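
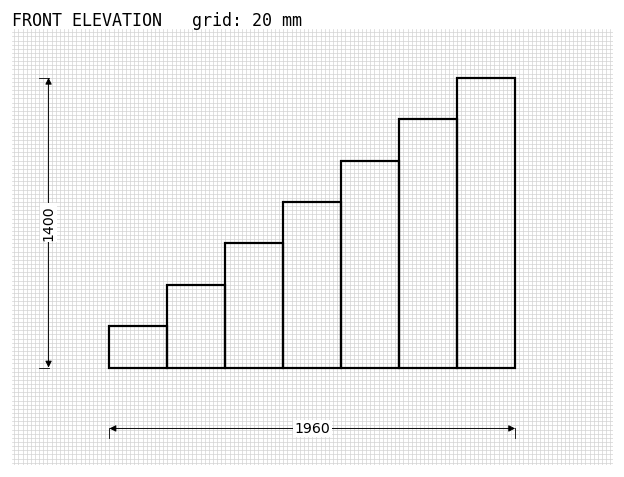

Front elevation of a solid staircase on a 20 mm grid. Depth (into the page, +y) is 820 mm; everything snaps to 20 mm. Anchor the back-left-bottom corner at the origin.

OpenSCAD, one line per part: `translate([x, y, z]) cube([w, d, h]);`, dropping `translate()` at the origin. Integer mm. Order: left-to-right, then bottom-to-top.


cube([280, 820, 200]);
translate([280, 0, 0]) cube([280, 820, 400]);
translate([560, 0, 0]) cube([280, 820, 600]);
translate([840, 0, 0]) cube([280, 820, 800]);
translate([1120, 0, 0]) cube([280, 820, 1000]);
translate([1400, 0, 0]) cube([280, 820, 1200]);
translate([1680, 0, 0]) cube([280, 820, 1400]);


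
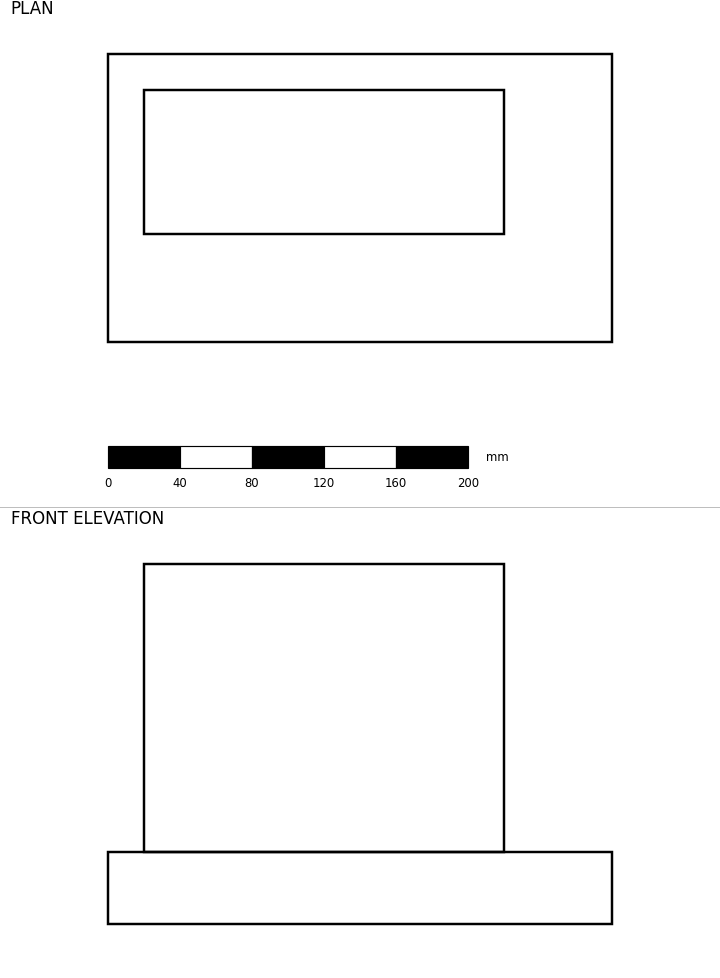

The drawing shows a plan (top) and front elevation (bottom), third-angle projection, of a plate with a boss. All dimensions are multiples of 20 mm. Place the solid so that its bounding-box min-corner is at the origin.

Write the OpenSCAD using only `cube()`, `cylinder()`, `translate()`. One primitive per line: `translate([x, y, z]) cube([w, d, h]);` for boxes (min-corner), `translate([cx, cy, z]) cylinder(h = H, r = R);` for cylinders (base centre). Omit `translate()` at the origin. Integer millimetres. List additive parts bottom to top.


cube([280, 160, 40]);
translate([20, 60, 40]) cube([200, 80, 160]);


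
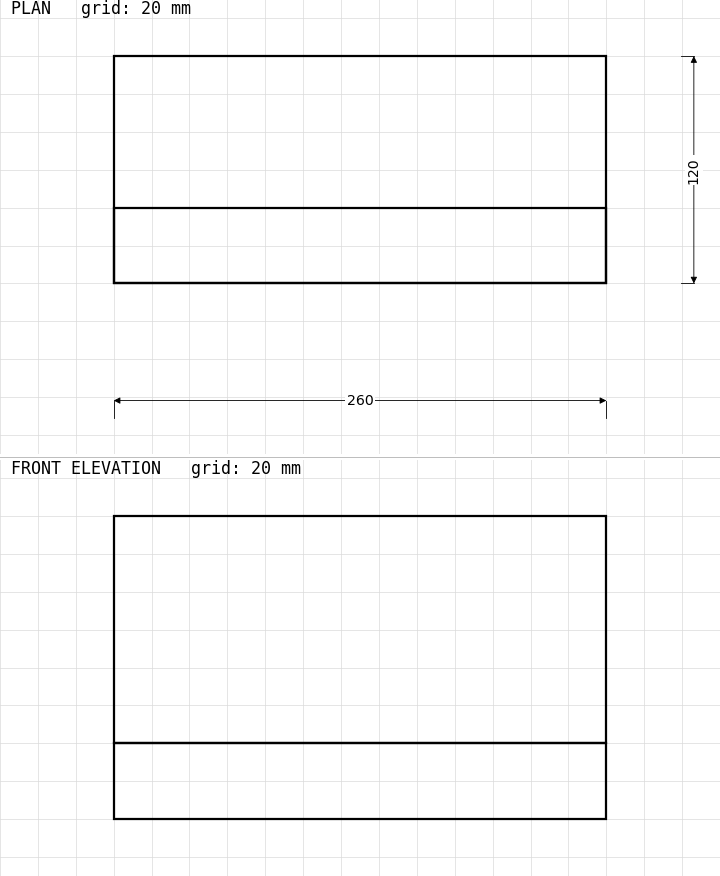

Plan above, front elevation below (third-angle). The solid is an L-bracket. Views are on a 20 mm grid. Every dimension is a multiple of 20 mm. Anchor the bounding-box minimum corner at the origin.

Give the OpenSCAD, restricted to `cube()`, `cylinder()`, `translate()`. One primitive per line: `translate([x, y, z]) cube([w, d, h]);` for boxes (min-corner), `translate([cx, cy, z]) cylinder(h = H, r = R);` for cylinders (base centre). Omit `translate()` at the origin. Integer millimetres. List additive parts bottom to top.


cube([260, 120, 40]);
translate([0, 0, 40]) cube([260, 40, 120]);


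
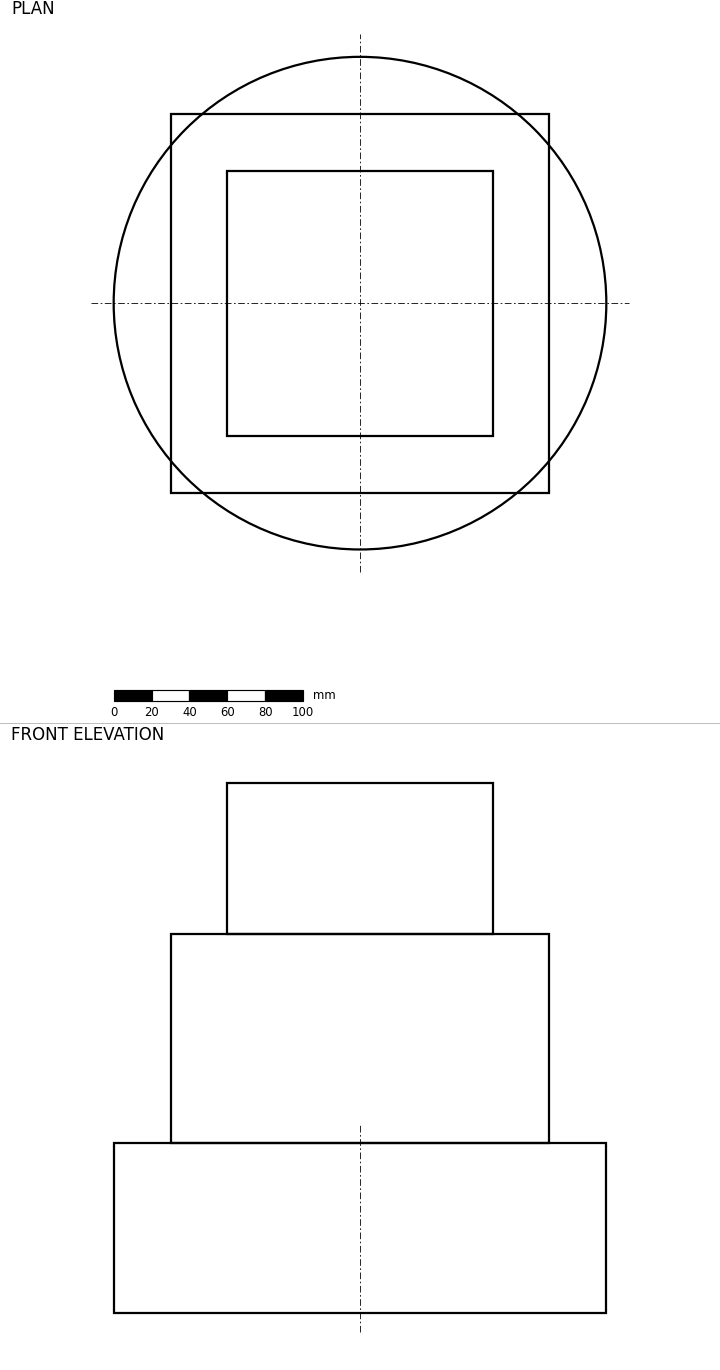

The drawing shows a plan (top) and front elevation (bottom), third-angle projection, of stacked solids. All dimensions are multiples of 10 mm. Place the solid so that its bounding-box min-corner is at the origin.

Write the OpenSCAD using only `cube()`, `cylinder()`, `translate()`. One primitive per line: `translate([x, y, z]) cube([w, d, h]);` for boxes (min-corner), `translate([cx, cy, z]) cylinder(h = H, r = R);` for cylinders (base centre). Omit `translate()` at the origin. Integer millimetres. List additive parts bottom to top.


translate([130, 130, 0]) cylinder(h = 90, r = 130);
translate([30, 30, 90]) cube([200, 200, 110]);
translate([60, 60, 200]) cube([140, 140, 80]);


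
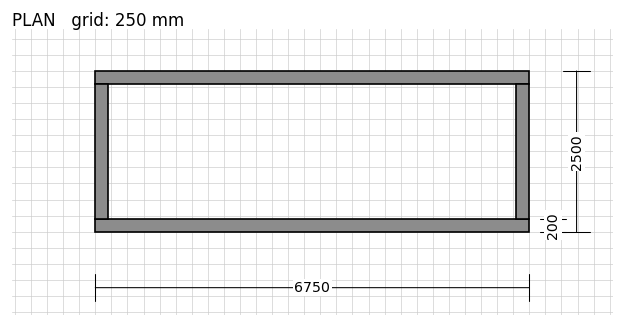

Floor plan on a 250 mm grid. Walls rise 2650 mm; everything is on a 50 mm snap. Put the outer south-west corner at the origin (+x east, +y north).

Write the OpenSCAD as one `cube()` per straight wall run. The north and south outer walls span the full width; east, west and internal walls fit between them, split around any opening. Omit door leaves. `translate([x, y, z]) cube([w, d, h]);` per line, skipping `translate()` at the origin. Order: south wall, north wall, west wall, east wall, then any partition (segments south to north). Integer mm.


cube([6750, 200, 2650]);
translate([0, 2300, 0]) cube([6750, 200, 2650]);
translate([0, 200, 0]) cube([200, 2100, 2650]);
translate([6550, 200, 0]) cube([200, 2100, 2650]);


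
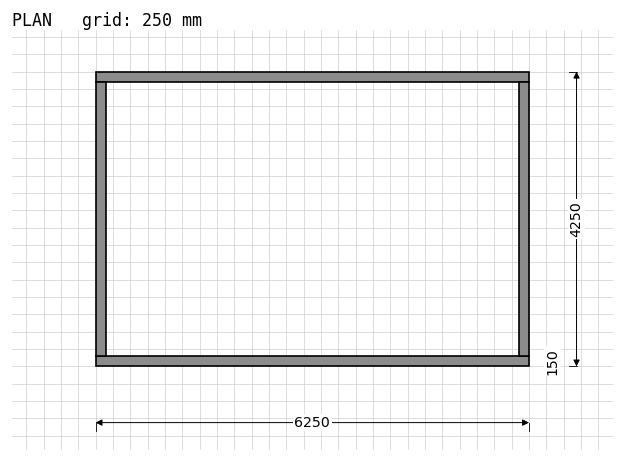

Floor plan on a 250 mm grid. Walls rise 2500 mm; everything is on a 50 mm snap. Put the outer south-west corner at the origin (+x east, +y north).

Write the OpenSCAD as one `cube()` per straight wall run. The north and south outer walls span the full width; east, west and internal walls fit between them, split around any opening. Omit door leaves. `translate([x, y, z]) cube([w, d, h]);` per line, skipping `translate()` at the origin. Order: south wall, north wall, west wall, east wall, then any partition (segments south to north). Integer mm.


cube([6250, 150, 2500]);
translate([0, 4100, 0]) cube([6250, 150, 2500]);
translate([0, 150, 0]) cube([150, 3950, 2500]);
translate([6100, 150, 0]) cube([150, 3950, 2500]);


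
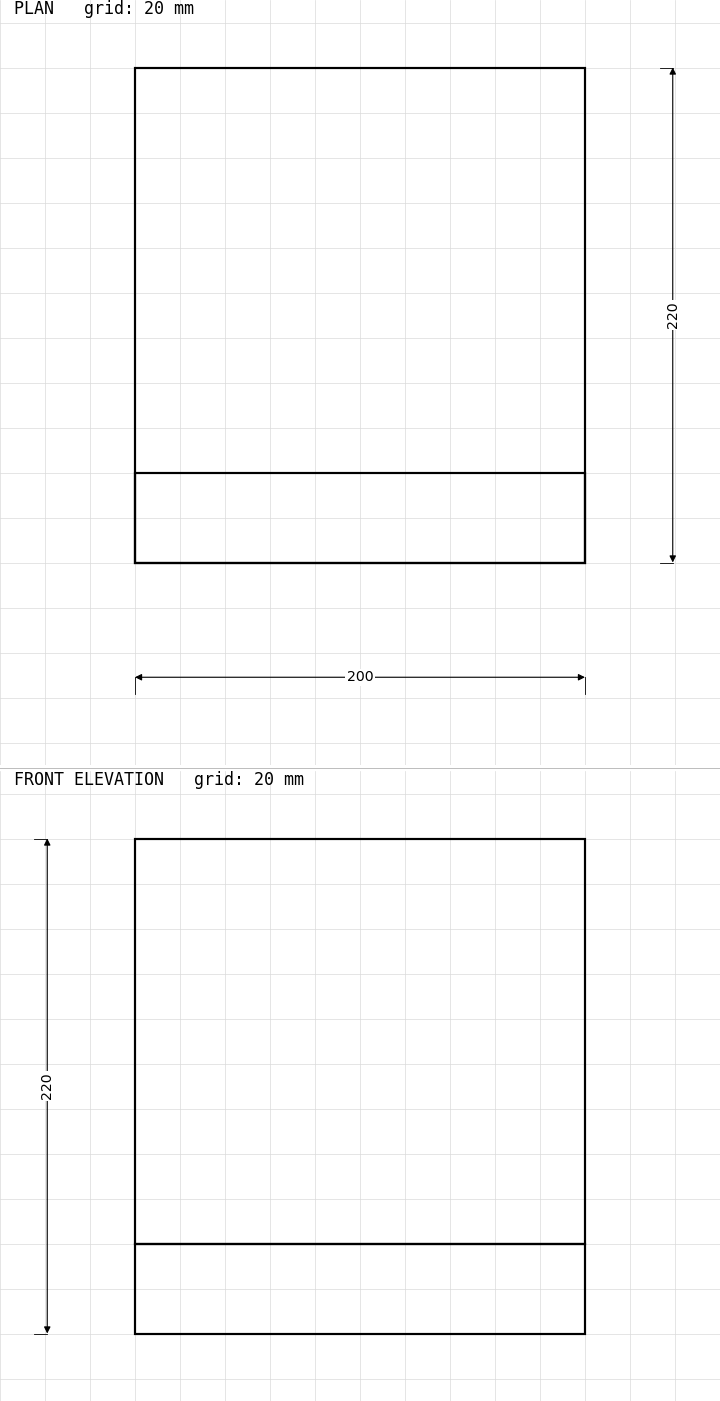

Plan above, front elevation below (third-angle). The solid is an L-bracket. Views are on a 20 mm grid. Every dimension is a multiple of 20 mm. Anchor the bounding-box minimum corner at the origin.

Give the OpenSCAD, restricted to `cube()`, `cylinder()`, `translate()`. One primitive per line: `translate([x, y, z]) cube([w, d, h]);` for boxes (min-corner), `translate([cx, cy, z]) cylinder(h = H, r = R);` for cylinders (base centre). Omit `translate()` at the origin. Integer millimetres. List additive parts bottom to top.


cube([200, 220, 40]);
translate([0, 0, 40]) cube([200, 40, 180]);


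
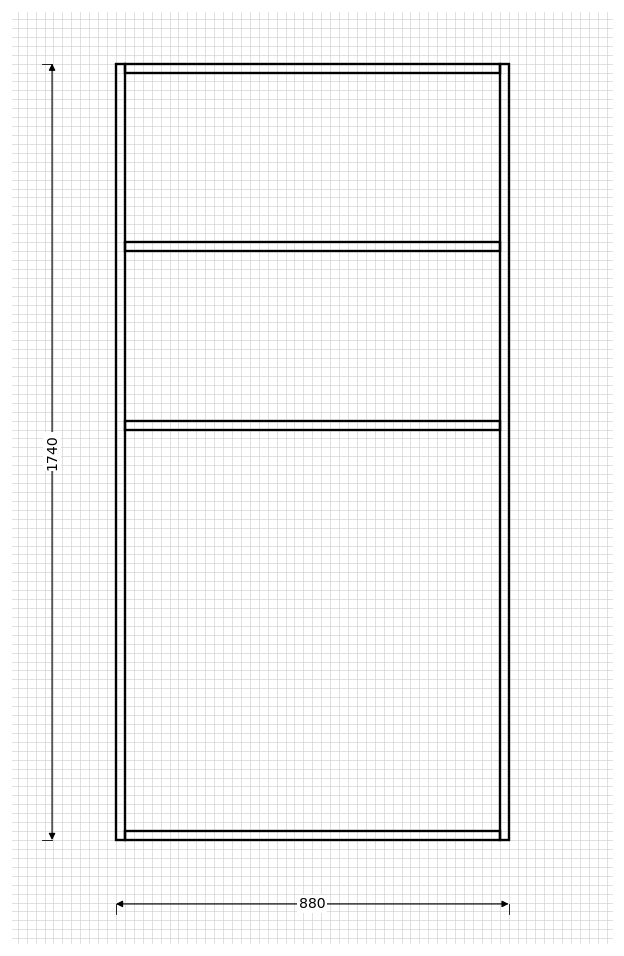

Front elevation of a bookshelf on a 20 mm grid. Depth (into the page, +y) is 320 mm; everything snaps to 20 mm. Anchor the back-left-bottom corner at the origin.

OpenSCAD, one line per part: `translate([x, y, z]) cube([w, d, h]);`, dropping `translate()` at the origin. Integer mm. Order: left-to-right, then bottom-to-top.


cube([20, 320, 1740]);
translate([20, 0, 0]) cube([840, 320, 20]);
translate([20, 0, 920]) cube([840, 320, 20]);
translate([20, 0, 1320]) cube([840, 320, 20]);
translate([20, 0, 1720]) cube([840, 320, 20]);
translate([860, 0, 0]) cube([20, 320, 1740]);


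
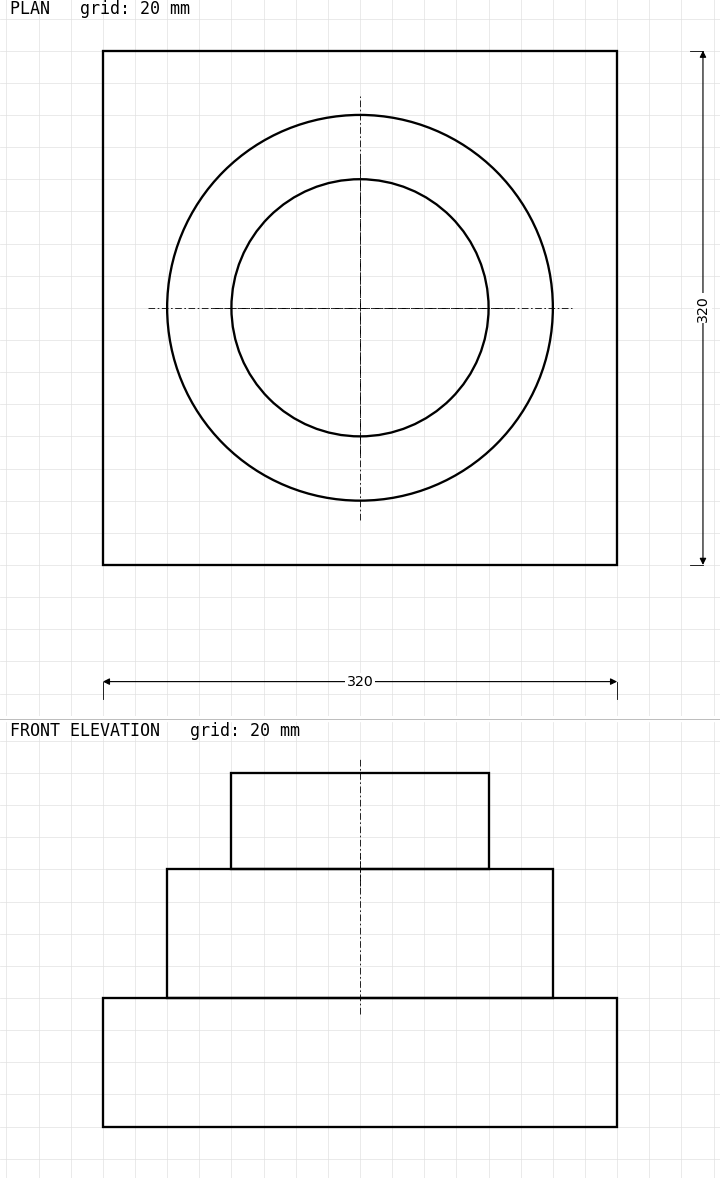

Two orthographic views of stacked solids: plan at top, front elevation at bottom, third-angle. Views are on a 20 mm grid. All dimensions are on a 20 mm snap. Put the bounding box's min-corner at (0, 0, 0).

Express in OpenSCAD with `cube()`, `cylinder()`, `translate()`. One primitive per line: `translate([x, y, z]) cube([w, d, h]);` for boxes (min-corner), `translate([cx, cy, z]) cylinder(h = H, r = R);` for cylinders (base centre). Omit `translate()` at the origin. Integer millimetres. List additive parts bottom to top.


cube([320, 320, 80]);
translate([160, 160, 80]) cylinder(h = 80, r = 120);
translate([160, 160, 160]) cylinder(h = 60, r = 80);


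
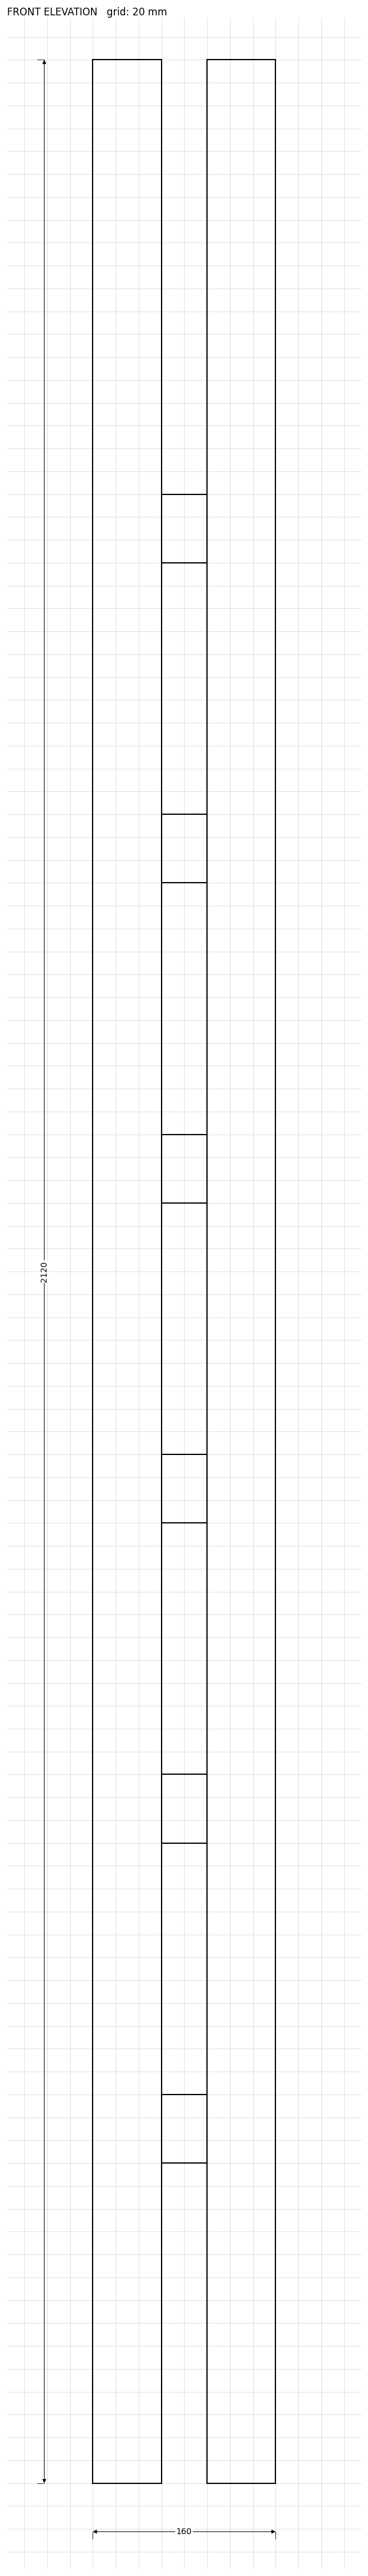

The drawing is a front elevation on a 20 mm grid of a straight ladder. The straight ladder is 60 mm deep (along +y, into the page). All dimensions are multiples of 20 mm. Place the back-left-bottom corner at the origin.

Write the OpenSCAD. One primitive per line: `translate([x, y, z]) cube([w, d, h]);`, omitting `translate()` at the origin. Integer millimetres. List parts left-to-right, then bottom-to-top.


cube([60, 60, 2120]);
translate([60, 0, 280]) cube([40, 60, 60]);
translate([60, 0, 560]) cube([40, 60, 60]);
translate([60, 0, 840]) cube([40, 60, 60]);
translate([60, 0, 1120]) cube([40, 60, 60]);
translate([60, 0, 1400]) cube([40, 60, 60]);
translate([60, 0, 1680]) cube([40, 60, 60]);
translate([100, 0, 0]) cube([60, 60, 2120]);


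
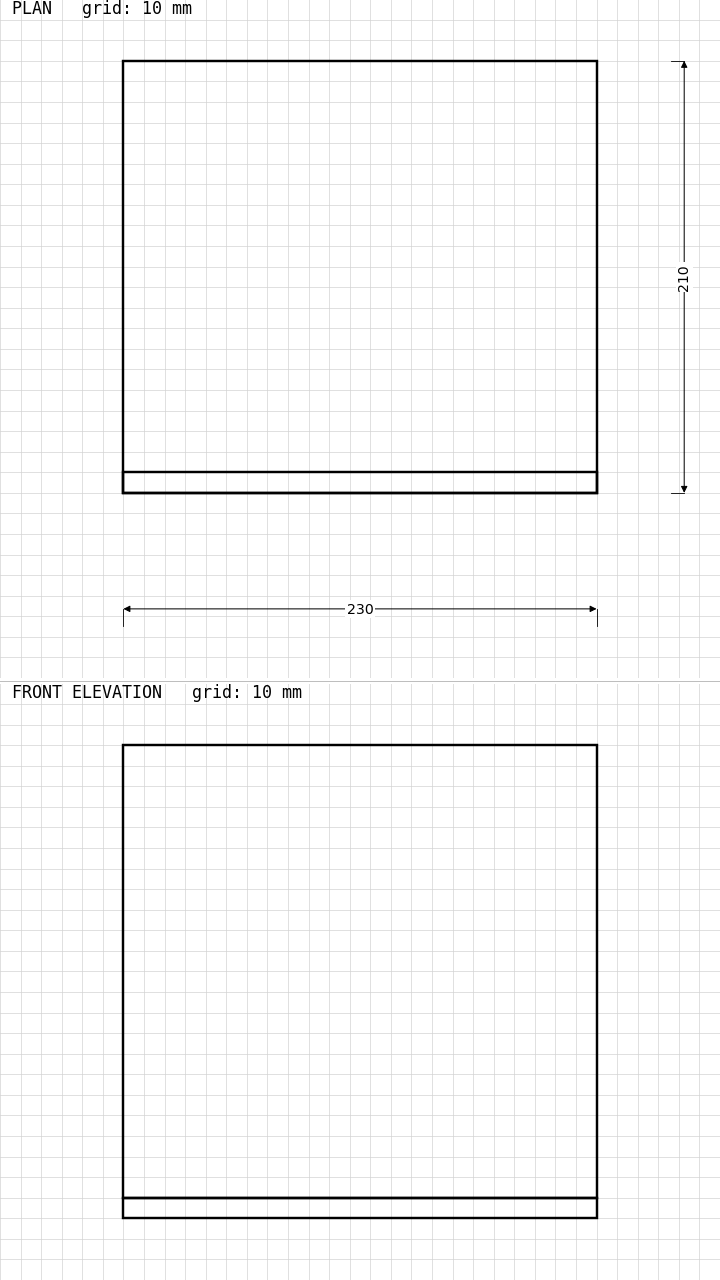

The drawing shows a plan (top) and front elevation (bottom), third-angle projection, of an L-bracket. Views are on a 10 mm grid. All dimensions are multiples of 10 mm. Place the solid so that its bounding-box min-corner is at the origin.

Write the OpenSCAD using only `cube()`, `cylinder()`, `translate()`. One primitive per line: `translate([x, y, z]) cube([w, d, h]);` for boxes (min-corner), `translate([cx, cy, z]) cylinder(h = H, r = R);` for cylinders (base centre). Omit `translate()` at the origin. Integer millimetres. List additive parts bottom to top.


cube([230, 210, 10]);
translate([0, 0, 10]) cube([230, 10, 220]);


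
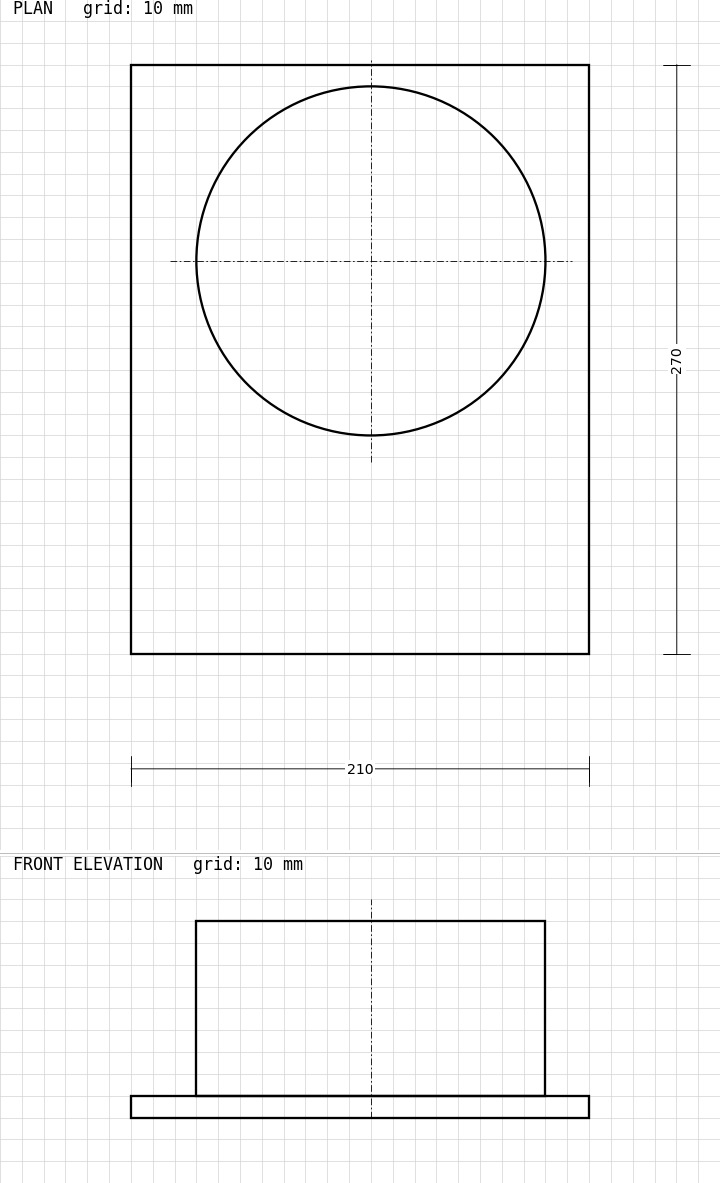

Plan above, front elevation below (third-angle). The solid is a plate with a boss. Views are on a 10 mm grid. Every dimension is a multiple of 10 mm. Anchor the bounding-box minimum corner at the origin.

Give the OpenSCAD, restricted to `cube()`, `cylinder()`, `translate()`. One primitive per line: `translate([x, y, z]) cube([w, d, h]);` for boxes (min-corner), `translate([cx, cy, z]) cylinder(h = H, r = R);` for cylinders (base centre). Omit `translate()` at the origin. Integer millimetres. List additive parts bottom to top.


cube([210, 270, 10]);
translate([110, 180, 10]) cylinder(h = 80, r = 80);


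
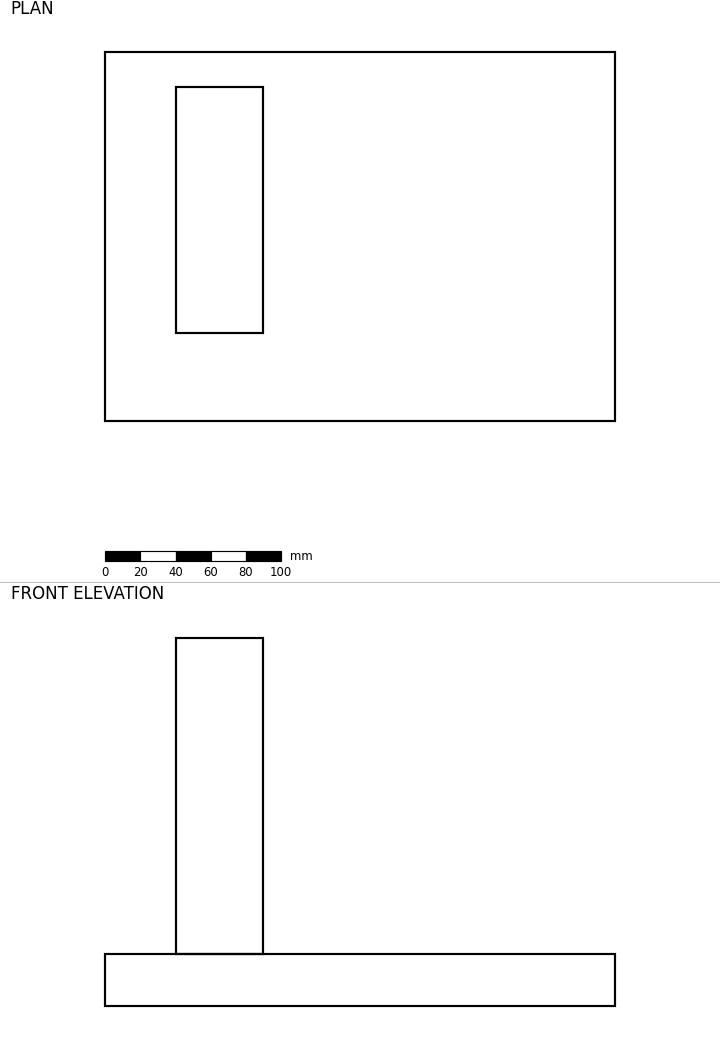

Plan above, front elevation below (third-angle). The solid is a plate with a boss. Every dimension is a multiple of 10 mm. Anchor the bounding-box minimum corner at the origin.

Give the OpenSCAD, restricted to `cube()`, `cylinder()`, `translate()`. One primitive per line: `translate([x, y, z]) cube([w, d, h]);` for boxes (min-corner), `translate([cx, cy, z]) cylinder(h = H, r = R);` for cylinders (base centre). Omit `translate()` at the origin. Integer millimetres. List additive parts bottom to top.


cube([290, 210, 30]);
translate([40, 50, 30]) cube([50, 140, 180]);


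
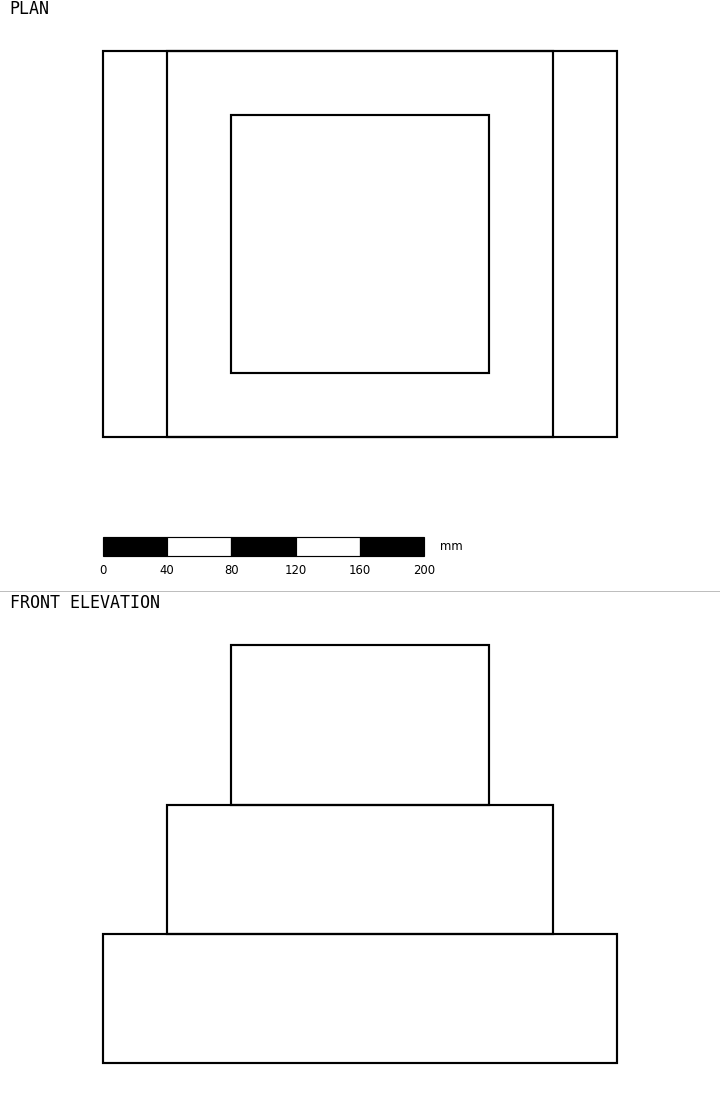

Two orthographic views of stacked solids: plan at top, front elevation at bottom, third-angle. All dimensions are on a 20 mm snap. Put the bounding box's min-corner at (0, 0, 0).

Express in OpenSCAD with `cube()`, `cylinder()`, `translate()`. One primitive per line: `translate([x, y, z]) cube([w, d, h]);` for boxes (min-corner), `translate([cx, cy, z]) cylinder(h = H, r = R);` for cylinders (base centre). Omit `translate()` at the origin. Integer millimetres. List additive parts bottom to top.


cube([320, 240, 80]);
translate([40, 0, 80]) cube([240, 240, 80]);
translate([80, 40, 160]) cube([160, 160, 100]);


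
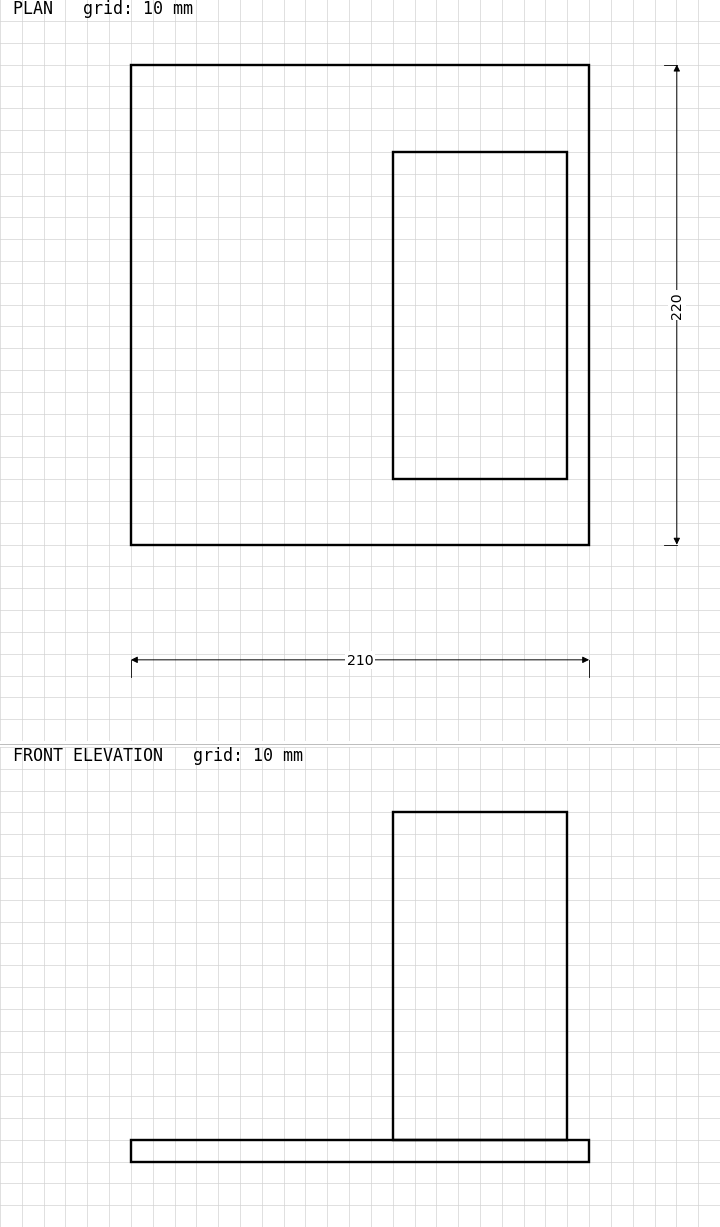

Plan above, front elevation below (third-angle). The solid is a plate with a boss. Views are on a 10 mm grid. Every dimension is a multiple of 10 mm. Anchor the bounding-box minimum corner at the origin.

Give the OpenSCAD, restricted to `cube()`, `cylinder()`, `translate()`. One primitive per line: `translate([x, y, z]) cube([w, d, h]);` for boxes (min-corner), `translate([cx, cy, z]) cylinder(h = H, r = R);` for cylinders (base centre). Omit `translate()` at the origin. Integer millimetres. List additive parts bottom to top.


cube([210, 220, 10]);
translate([120, 30, 10]) cube([80, 150, 150]);


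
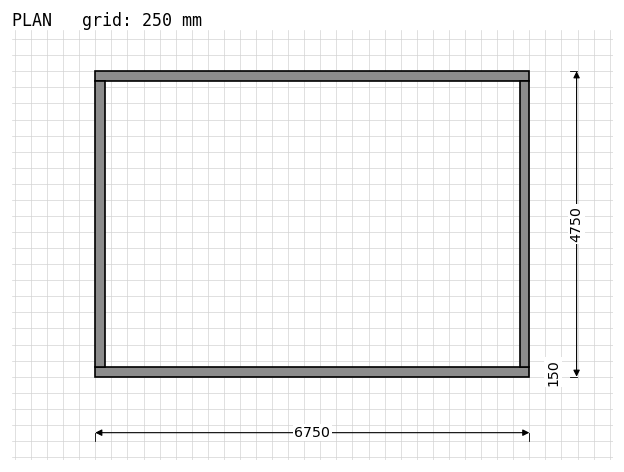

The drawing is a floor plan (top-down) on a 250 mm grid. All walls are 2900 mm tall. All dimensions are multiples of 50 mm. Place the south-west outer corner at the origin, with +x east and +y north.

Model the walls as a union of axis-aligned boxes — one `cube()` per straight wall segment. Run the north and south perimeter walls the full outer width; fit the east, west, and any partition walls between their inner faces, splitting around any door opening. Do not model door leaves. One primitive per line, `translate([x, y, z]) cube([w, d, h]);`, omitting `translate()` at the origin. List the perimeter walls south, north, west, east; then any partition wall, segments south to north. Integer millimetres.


cube([6750, 150, 2900]);
translate([0, 4600, 0]) cube([6750, 150, 2900]);
translate([0, 150, 0]) cube([150, 4450, 2900]);
translate([6600, 150, 0]) cube([150, 4450, 2900]);


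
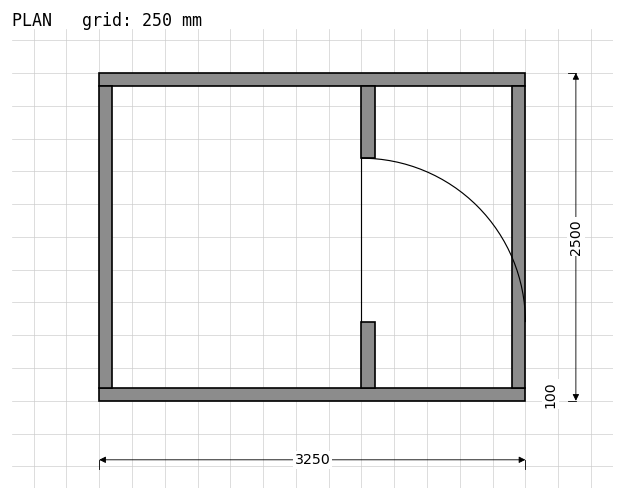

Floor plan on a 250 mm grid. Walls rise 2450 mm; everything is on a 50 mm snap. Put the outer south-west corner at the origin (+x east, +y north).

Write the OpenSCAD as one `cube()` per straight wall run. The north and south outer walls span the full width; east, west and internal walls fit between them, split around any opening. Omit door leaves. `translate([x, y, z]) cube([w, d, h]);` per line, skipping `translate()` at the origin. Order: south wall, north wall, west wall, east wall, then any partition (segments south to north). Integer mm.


cube([3250, 100, 2450]);
translate([0, 2400, 0]) cube([3250, 100, 2450]);
translate([0, 100, 0]) cube([100, 2300, 2450]);
translate([3150, 100, 0]) cube([100, 2300, 2450]);
translate([2000, 100, 0]) cube([100, 500, 2450]);
translate([2000, 1850, 0]) cube([100, 550, 2450]);


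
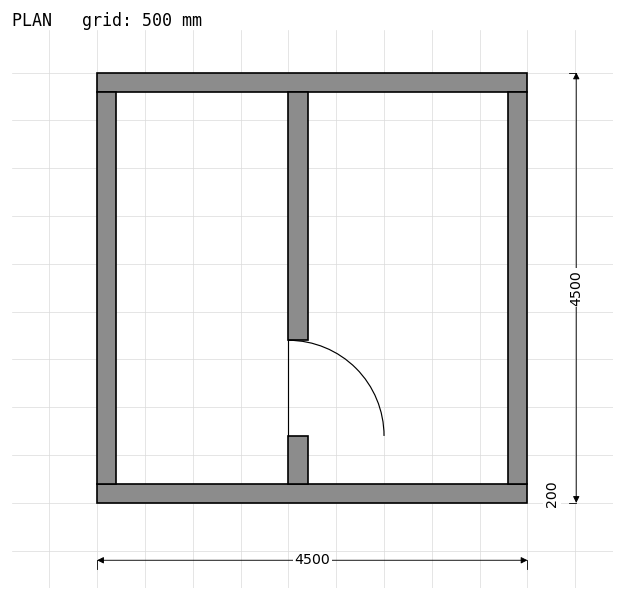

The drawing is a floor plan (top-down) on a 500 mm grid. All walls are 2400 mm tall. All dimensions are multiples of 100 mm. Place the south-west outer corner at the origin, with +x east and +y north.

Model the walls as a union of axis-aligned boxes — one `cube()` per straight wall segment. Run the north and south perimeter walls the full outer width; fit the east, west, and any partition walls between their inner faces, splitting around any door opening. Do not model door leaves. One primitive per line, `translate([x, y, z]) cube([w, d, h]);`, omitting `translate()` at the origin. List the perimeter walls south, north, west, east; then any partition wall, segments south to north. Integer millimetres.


cube([4500, 200, 2400]);
translate([0, 4300, 0]) cube([4500, 200, 2400]);
translate([0, 200, 0]) cube([200, 4100, 2400]);
translate([4300, 200, 0]) cube([200, 4100, 2400]);
translate([2000, 200, 0]) cube([200, 500, 2400]);
translate([2000, 1700, 0]) cube([200, 2600, 2400]);


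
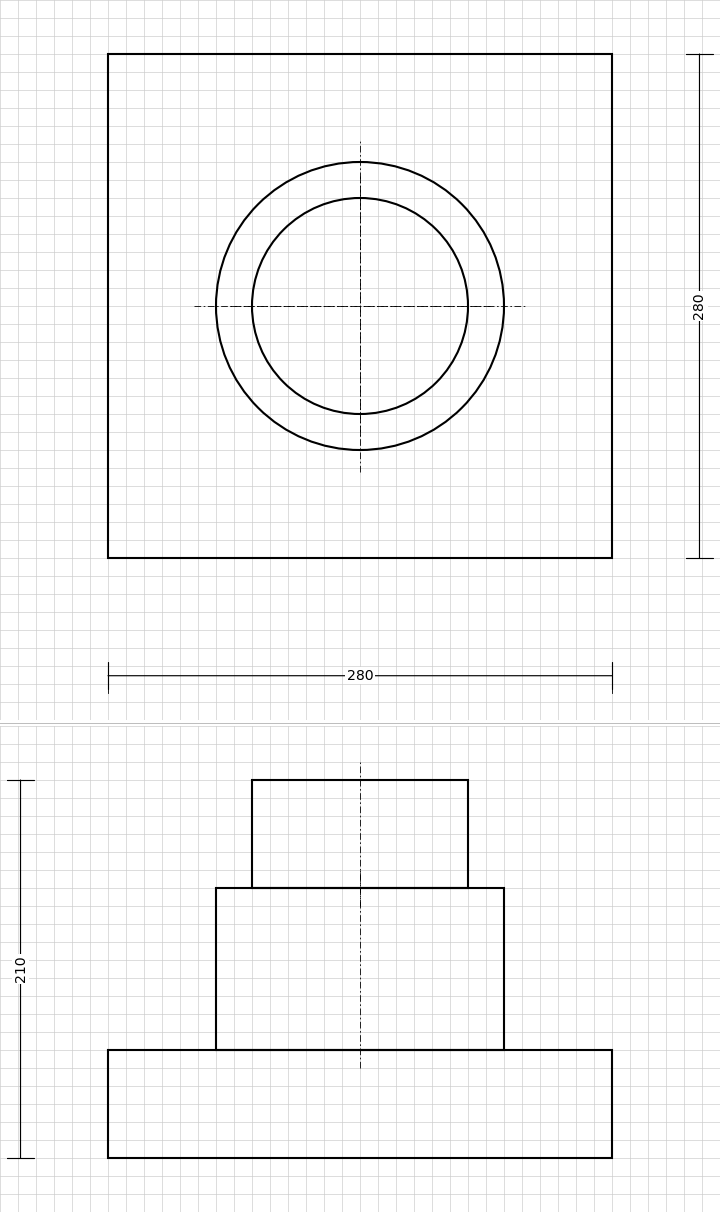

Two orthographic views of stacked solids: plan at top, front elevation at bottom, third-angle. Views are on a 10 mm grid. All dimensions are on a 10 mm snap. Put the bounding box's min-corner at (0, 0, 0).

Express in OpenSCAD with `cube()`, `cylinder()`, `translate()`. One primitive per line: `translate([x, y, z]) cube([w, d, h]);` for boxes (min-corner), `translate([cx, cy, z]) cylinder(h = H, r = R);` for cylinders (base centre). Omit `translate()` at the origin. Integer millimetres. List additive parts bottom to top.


cube([280, 280, 60]);
translate([140, 140, 60]) cylinder(h = 90, r = 80);
translate([140, 140, 150]) cylinder(h = 60, r = 60);


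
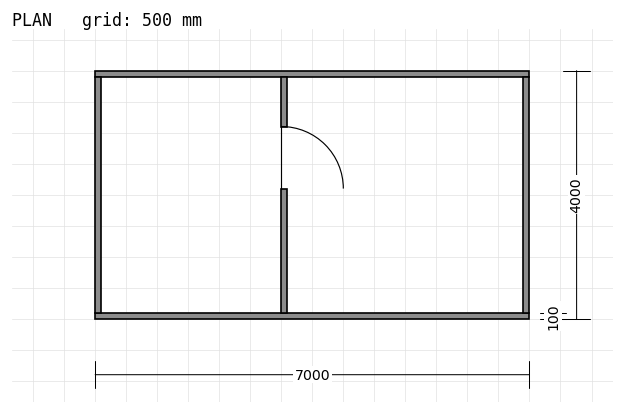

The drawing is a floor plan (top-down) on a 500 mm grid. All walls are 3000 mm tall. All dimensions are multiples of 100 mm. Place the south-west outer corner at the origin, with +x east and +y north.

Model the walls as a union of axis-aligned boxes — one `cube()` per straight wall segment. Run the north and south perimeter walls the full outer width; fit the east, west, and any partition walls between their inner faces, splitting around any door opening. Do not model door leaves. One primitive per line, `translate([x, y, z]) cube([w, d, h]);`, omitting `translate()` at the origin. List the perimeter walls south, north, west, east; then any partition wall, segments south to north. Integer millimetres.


cube([7000, 100, 3000]);
translate([0, 3900, 0]) cube([7000, 100, 3000]);
translate([0, 100, 0]) cube([100, 3800, 3000]);
translate([6900, 100, 0]) cube([100, 3800, 3000]);
translate([3000, 100, 0]) cube([100, 2000, 3000]);
translate([3000, 3100, 0]) cube([100, 800, 3000]);


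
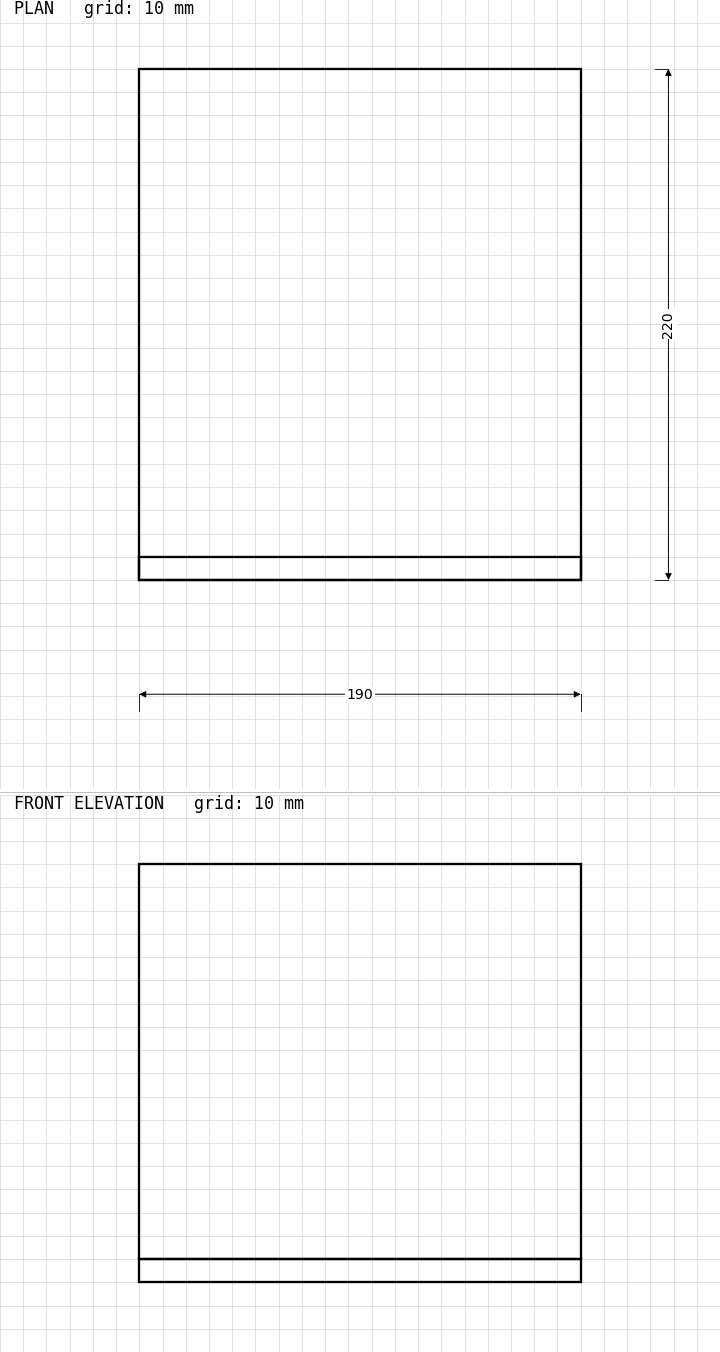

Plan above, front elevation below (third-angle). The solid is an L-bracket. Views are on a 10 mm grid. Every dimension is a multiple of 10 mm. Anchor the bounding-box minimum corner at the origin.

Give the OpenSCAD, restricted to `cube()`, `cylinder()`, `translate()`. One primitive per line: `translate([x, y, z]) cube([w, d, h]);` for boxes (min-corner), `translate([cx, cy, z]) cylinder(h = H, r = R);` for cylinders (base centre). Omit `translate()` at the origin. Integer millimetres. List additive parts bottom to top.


cube([190, 220, 10]);
translate([0, 0, 10]) cube([190, 10, 170]);


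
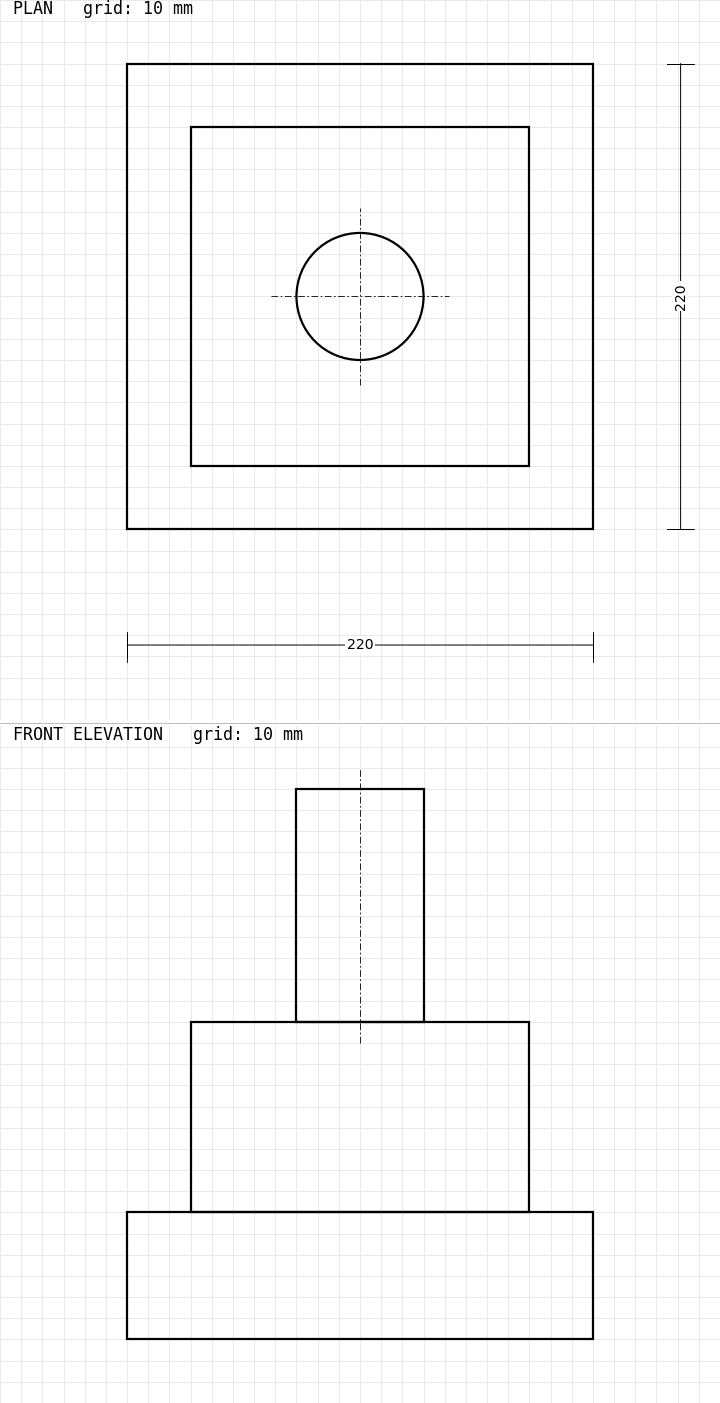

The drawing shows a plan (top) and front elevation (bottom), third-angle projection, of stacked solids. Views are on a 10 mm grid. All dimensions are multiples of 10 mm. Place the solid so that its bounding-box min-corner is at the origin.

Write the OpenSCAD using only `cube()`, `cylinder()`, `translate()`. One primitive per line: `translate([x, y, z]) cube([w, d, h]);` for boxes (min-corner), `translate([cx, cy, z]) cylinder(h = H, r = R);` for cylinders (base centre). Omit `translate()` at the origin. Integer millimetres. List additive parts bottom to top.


cube([220, 220, 60]);
translate([30, 30, 60]) cube([160, 160, 90]);
translate([110, 110, 150]) cylinder(h = 110, r = 30);


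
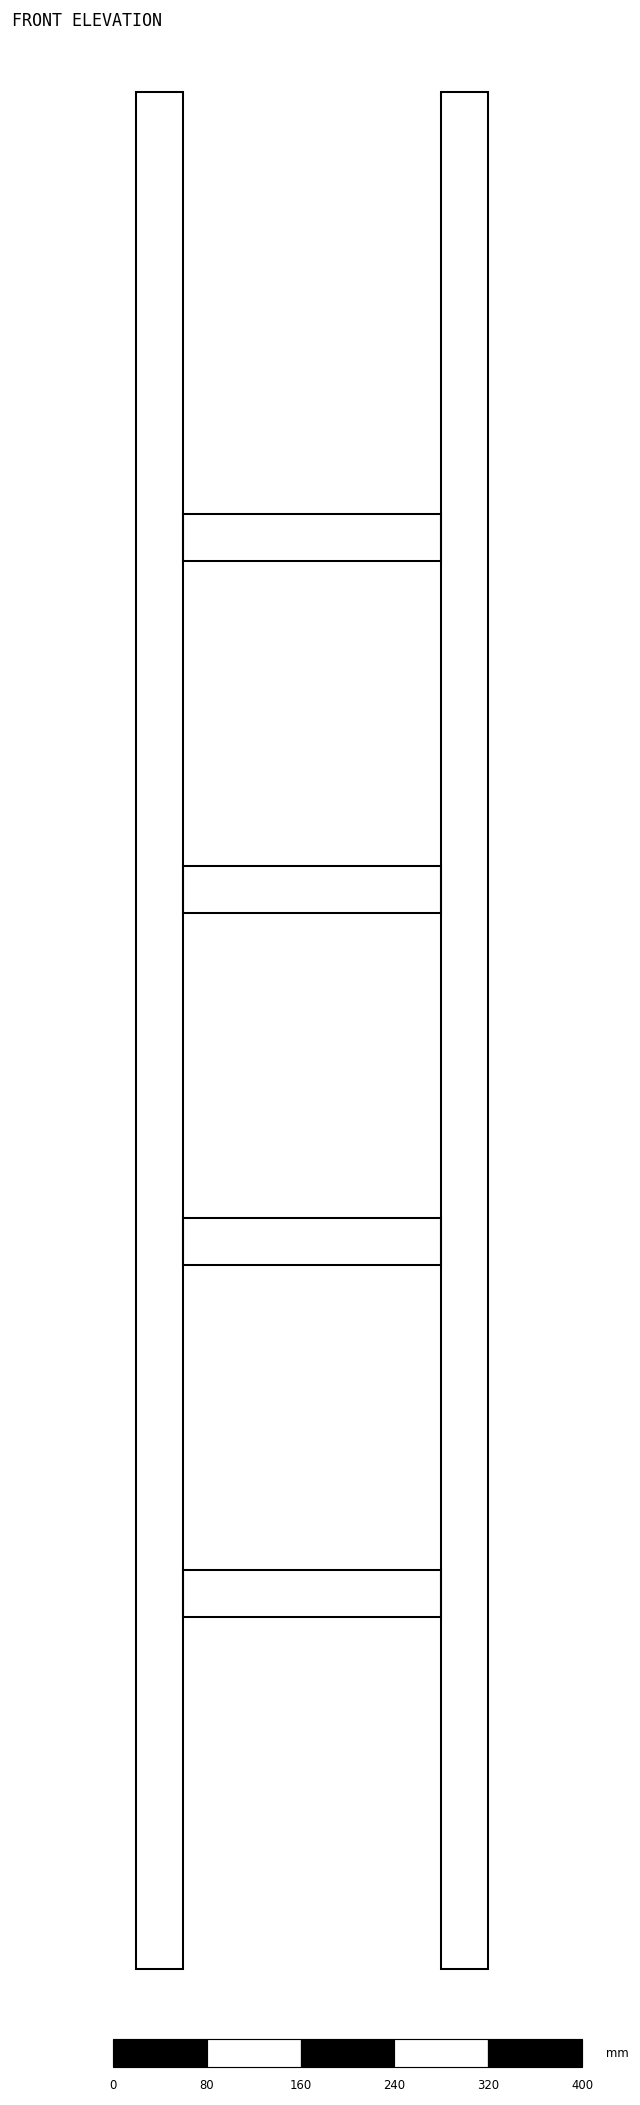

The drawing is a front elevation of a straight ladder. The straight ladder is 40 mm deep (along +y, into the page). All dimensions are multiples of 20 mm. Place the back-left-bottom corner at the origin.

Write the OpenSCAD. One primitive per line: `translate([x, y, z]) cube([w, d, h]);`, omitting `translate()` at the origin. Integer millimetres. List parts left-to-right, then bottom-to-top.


cube([40, 40, 1600]);
translate([40, 0, 300]) cube([220, 40, 40]);
translate([40, 0, 600]) cube([220, 40, 40]);
translate([40, 0, 900]) cube([220, 40, 40]);
translate([40, 0, 1200]) cube([220, 40, 40]);
translate([260, 0, 0]) cube([40, 40, 1600]);


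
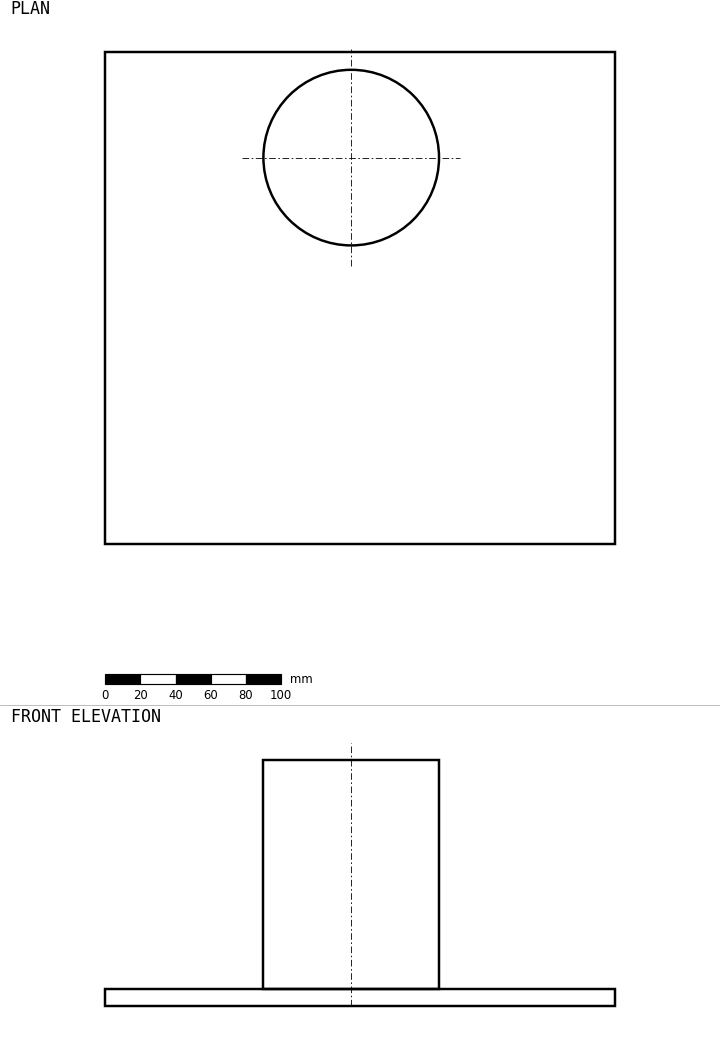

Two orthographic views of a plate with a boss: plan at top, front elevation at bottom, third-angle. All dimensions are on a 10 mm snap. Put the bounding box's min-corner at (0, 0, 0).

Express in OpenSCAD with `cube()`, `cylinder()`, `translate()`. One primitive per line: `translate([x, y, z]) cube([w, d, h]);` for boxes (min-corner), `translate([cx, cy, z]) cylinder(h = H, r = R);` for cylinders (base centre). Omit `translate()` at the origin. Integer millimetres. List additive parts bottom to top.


cube([290, 280, 10]);
translate([140, 220, 10]) cylinder(h = 130, r = 50);


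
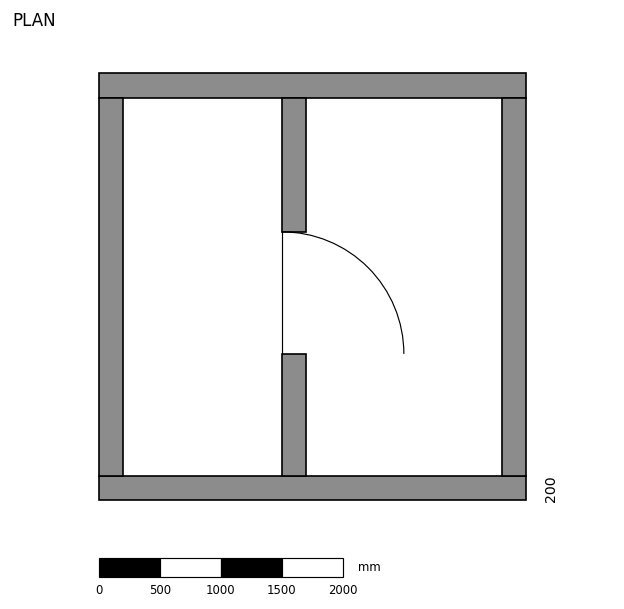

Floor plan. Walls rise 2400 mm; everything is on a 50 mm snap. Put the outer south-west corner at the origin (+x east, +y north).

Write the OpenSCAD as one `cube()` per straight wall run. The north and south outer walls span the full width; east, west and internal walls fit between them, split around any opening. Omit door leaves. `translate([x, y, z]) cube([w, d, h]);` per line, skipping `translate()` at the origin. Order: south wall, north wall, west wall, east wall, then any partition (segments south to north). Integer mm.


cube([3500, 200, 2400]);
translate([0, 3300, 0]) cube([3500, 200, 2400]);
translate([0, 200, 0]) cube([200, 3100, 2400]);
translate([3300, 200, 0]) cube([200, 3100, 2400]);
translate([1500, 200, 0]) cube([200, 1000, 2400]);
translate([1500, 2200, 0]) cube([200, 1100, 2400]);


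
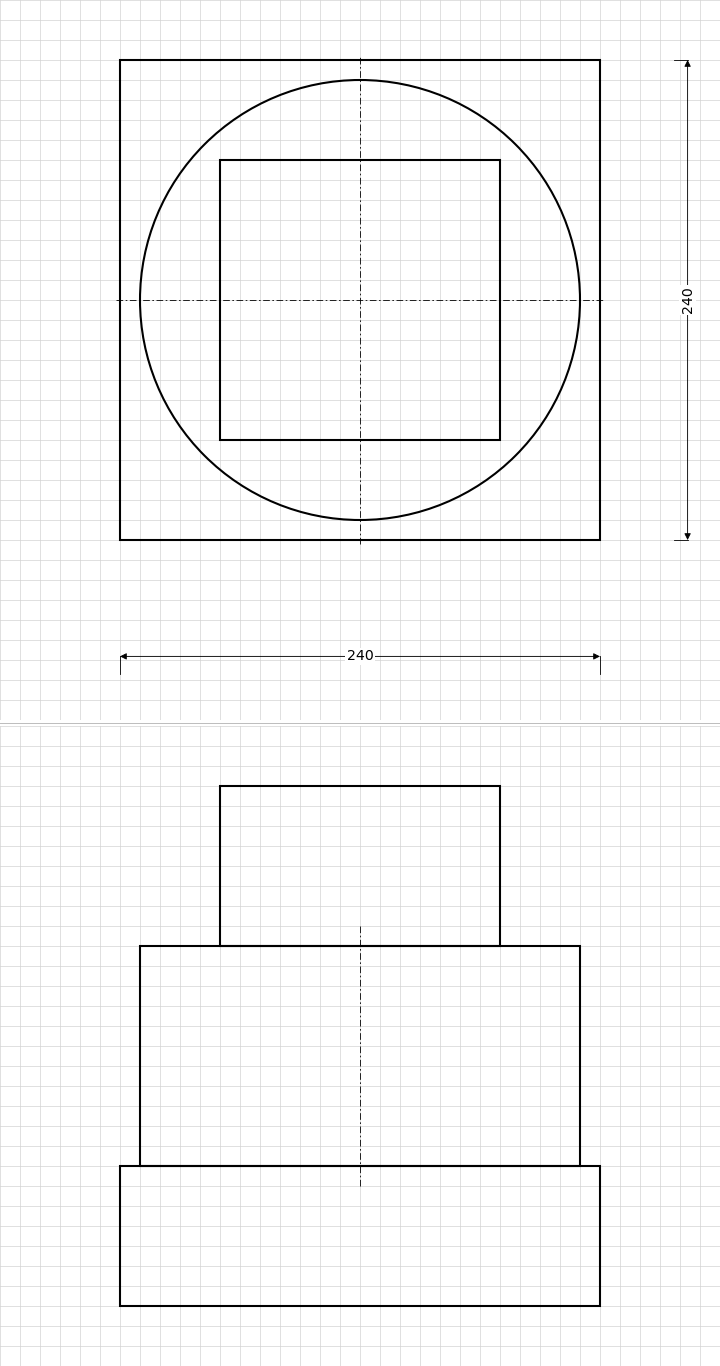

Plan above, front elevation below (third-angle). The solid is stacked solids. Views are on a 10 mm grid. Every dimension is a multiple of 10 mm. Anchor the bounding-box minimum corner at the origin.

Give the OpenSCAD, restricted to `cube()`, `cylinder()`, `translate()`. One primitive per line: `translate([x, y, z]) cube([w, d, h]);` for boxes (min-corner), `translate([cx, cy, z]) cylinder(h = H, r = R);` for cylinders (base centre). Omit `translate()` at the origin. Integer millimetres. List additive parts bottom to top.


cube([240, 240, 70]);
translate([120, 120, 70]) cylinder(h = 110, r = 110);
translate([50, 50, 180]) cube([140, 140, 80]);


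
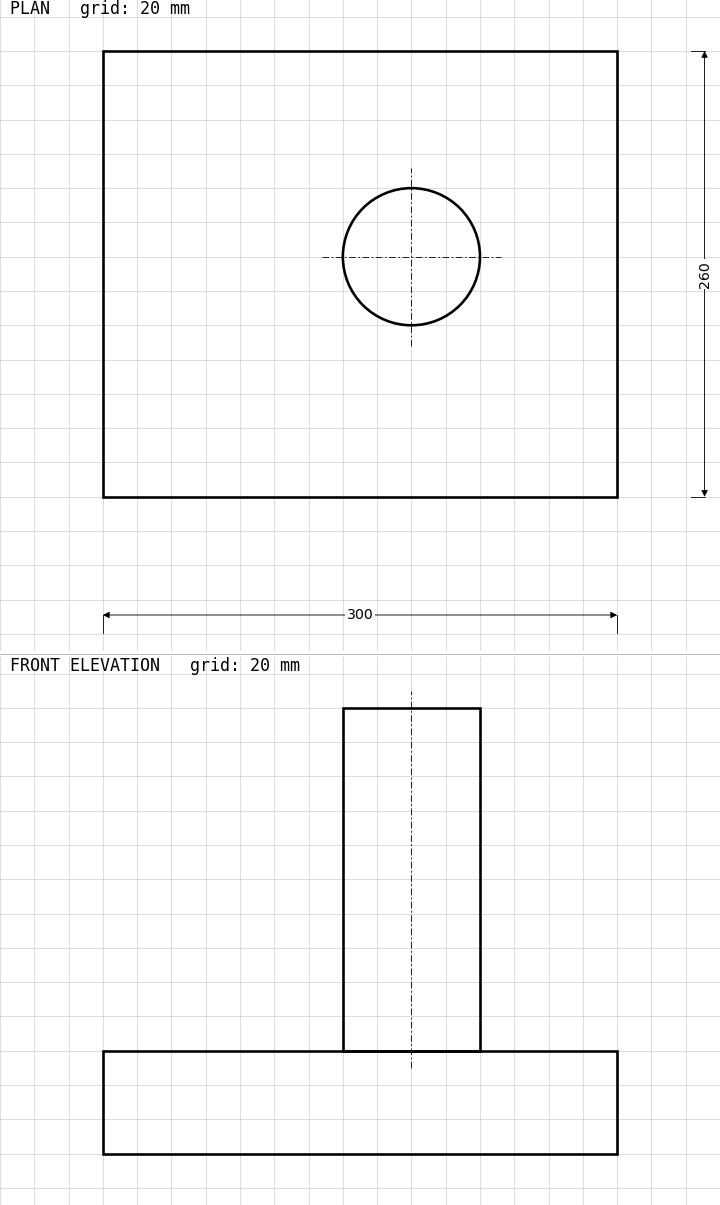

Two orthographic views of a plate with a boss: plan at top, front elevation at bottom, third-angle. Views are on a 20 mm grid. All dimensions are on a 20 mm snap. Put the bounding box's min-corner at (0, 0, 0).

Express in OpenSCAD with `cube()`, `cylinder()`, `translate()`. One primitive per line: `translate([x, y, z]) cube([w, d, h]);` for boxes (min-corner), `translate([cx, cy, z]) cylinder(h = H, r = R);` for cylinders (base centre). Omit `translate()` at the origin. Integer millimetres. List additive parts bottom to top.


cube([300, 260, 60]);
translate([180, 140, 60]) cylinder(h = 200, r = 40);


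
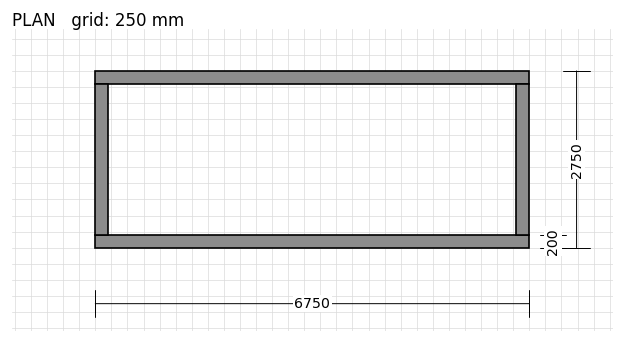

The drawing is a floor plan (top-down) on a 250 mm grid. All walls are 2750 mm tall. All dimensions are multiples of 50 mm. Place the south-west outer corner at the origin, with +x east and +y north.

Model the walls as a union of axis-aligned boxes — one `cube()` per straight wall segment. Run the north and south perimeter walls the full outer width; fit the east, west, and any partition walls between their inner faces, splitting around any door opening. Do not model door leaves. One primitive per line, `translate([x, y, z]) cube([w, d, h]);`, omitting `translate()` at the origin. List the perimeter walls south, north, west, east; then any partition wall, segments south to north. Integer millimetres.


cube([6750, 200, 2750]);
translate([0, 2550, 0]) cube([6750, 200, 2750]);
translate([0, 200, 0]) cube([200, 2350, 2750]);
translate([6550, 200, 0]) cube([200, 2350, 2750]);


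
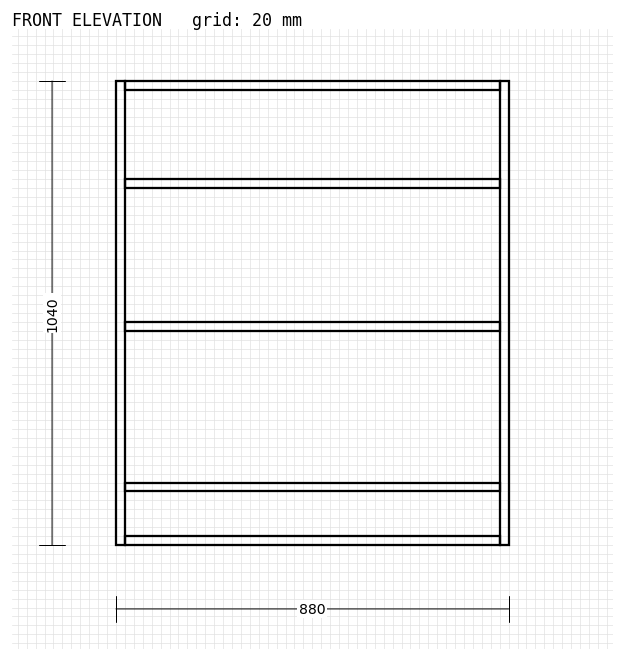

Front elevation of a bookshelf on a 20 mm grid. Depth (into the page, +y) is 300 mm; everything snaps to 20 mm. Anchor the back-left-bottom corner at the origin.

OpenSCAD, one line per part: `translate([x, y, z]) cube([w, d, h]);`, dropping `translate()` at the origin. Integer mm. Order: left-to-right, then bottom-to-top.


cube([20, 300, 1040]);
translate([20, 0, 0]) cube([840, 300, 20]);
translate([20, 0, 120]) cube([840, 300, 20]);
translate([20, 0, 480]) cube([840, 300, 20]);
translate([20, 0, 800]) cube([840, 300, 20]);
translate([20, 0, 1020]) cube([840, 300, 20]);
translate([860, 0, 0]) cube([20, 300, 1040]);


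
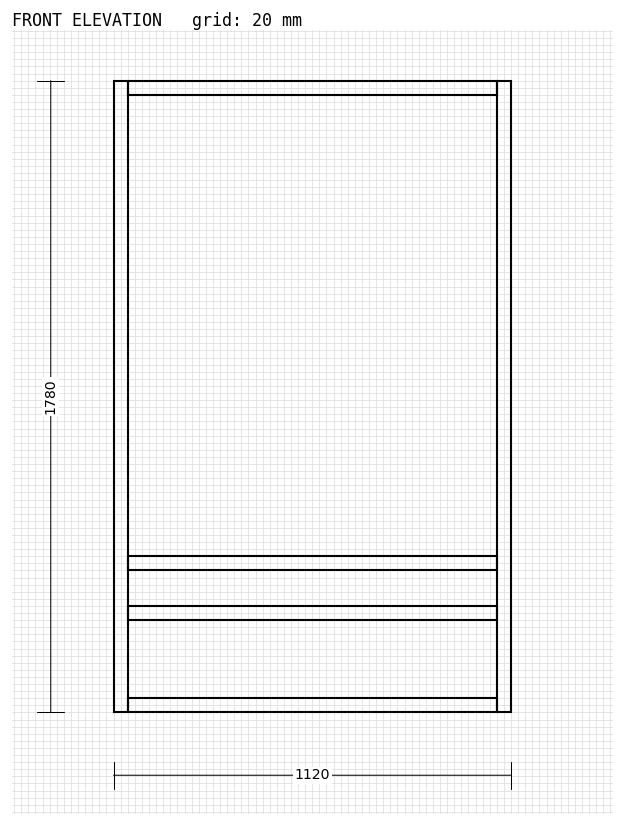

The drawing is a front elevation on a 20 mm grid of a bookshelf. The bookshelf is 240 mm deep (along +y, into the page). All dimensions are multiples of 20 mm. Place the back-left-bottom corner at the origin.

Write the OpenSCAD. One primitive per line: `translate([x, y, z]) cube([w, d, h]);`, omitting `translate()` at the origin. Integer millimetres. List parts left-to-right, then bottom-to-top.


cube([40, 240, 1780]);
translate([40, 0, 0]) cube([1040, 240, 40]);
translate([40, 0, 260]) cube([1040, 240, 40]);
translate([40, 0, 400]) cube([1040, 240, 40]);
translate([40, 0, 1740]) cube([1040, 240, 40]);
translate([1080, 0, 0]) cube([40, 240, 1780]);


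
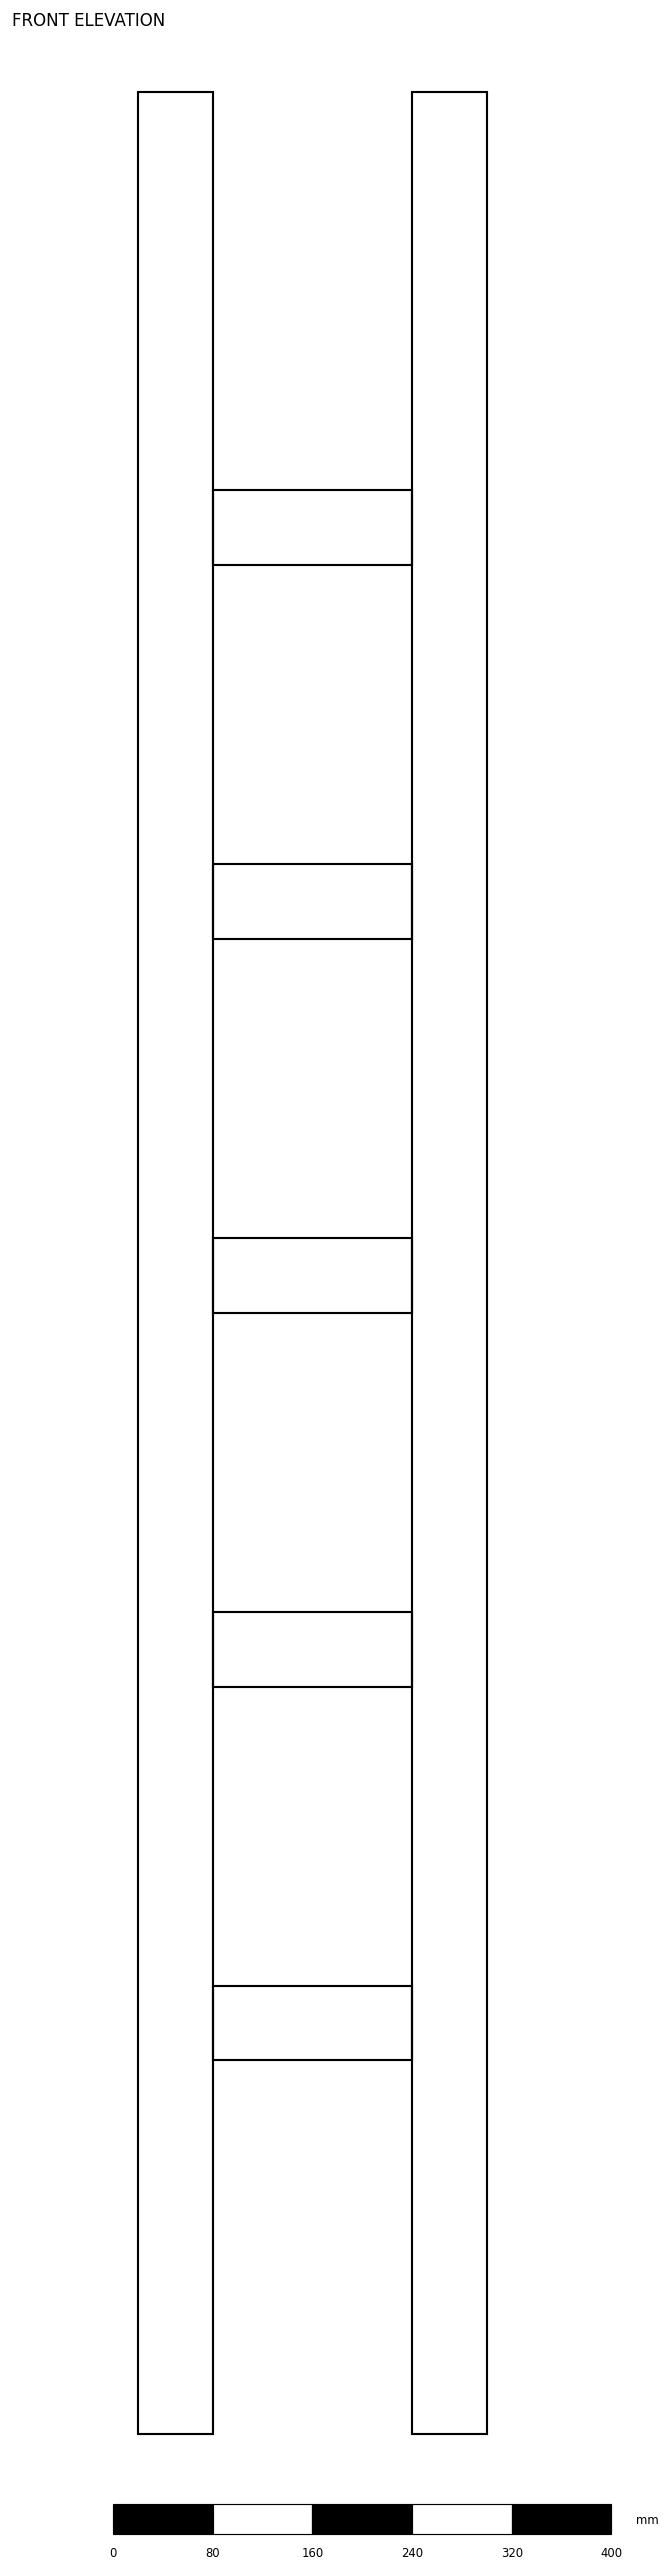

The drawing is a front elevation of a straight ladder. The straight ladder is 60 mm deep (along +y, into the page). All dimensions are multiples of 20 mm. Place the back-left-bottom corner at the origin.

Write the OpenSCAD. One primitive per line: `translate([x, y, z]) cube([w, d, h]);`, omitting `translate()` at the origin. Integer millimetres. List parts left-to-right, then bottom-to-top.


cube([60, 60, 1880]);
translate([60, 0, 300]) cube([160, 60, 60]);
translate([60, 0, 600]) cube([160, 60, 60]);
translate([60, 0, 900]) cube([160, 60, 60]);
translate([60, 0, 1200]) cube([160, 60, 60]);
translate([60, 0, 1500]) cube([160, 60, 60]);
translate([220, 0, 0]) cube([60, 60, 1880]);


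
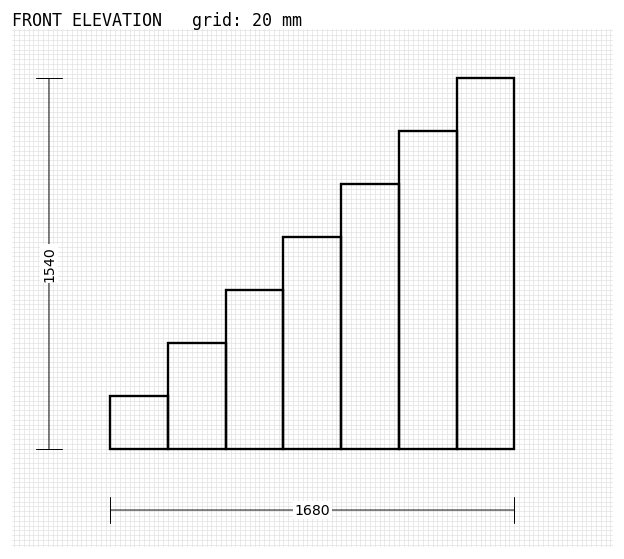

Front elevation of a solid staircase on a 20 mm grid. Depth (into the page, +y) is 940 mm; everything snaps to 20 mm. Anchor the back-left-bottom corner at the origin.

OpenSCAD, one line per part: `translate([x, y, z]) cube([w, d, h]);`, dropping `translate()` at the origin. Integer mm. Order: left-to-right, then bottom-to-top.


cube([240, 940, 220]);
translate([240, 0, 0]) cube([240, 940, 440]);
translate([480, 0, 0]) cube([240, 940, 660]);
translate([720, 0, 0]) cube([240, 940, 880]);
translate([960, 0, 0]) cube([240, 940, 1100]);
translate([1200, 0, 0]) cube([240, 940, 1320]);
translate([1440, 0, 0]) cube([240, 940, 1540]);


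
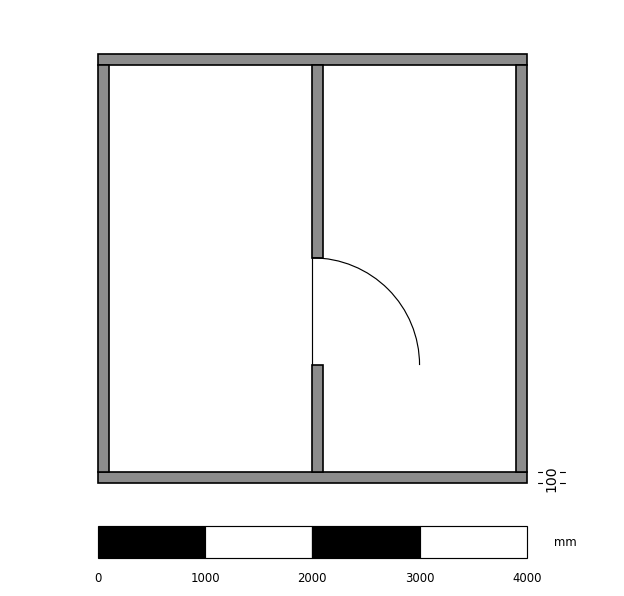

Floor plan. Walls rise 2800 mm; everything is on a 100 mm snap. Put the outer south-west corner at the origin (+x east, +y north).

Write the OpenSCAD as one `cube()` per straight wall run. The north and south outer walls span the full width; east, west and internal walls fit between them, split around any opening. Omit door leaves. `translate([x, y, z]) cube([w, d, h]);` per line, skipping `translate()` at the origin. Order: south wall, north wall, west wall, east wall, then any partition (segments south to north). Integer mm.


cube([4000, 100, 2800]);
translate([0, 3900, 0]) cube([4000, 100, 2800]);
translate([0, 100, 0]) cube([100, 3800, 2800]);
translate([3900, 100, 0]) cube([100, 3800, 2800]);
translate([2000, 100, 0]) cube([100, 1000, 2800]);
translate([2000, 2100, 0]) cube([100, 1800, 2800]);
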